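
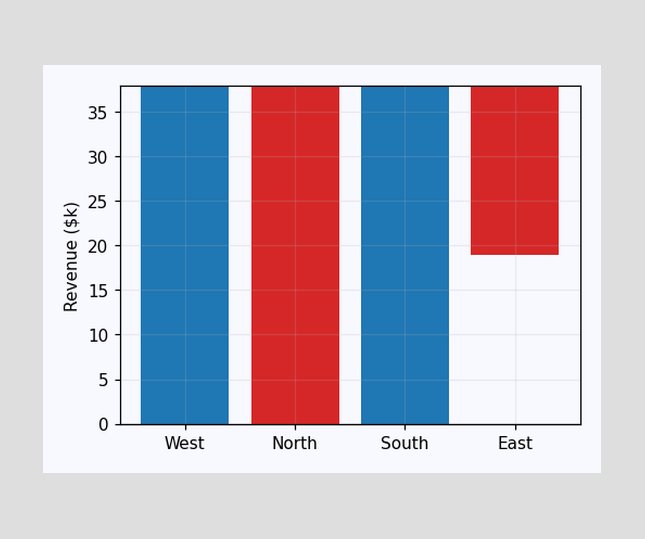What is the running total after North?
After North the running total reaches $0k.

$0k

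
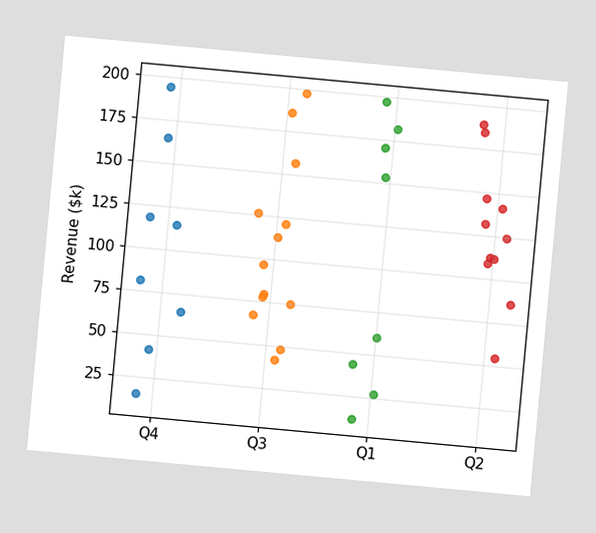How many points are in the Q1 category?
The chart is tilted about 5° clockwise. Counting the markers in the Q1 column gives 8.

8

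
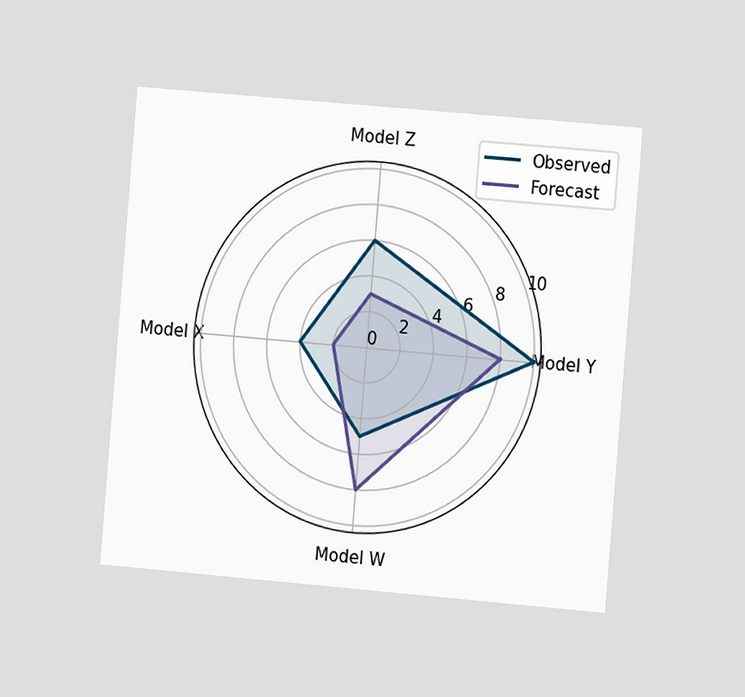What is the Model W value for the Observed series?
5

The chart is tilted about 5° clockwise and viewed slightly from the right. On the Model W axis, Observed reaches 5.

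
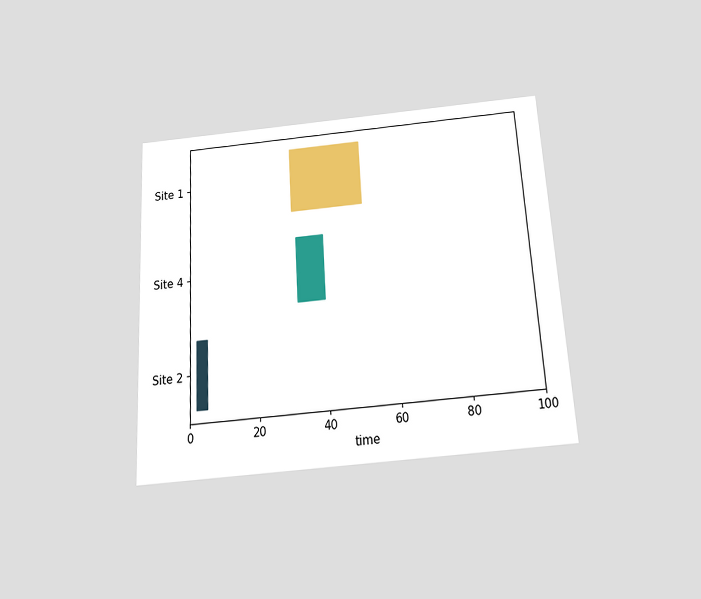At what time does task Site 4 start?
The chart is tilted about 3° counter-clockwise and viewed slightly from below. The Site 4 bar begins at t=32.

32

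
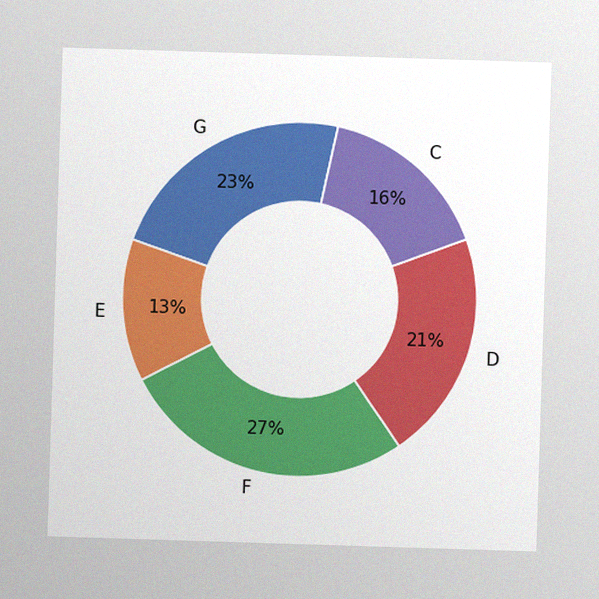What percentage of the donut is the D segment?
21%

The image has some photo noise and uneven lighting. The D segment takes up 21% of the ring.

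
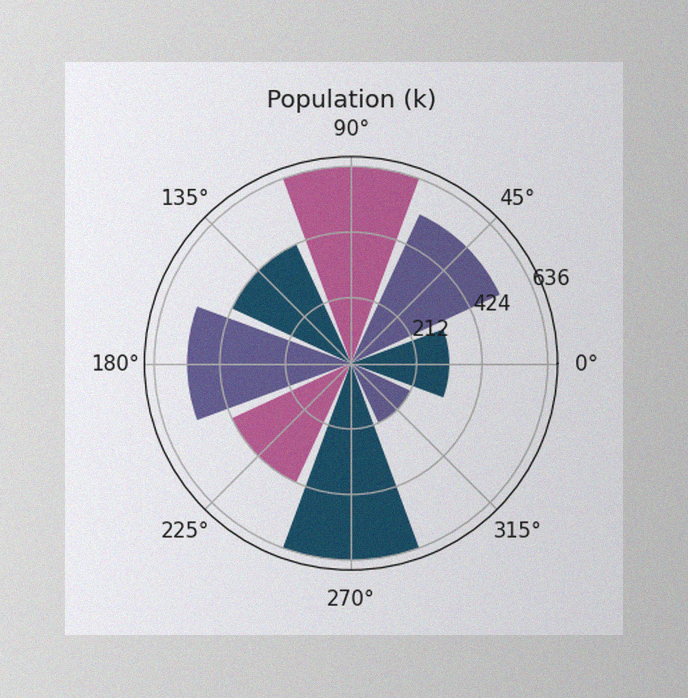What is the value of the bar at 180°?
530k

The image has some photo noise and uneven lighting. The bar at 180° reaches 530k on the radial axis.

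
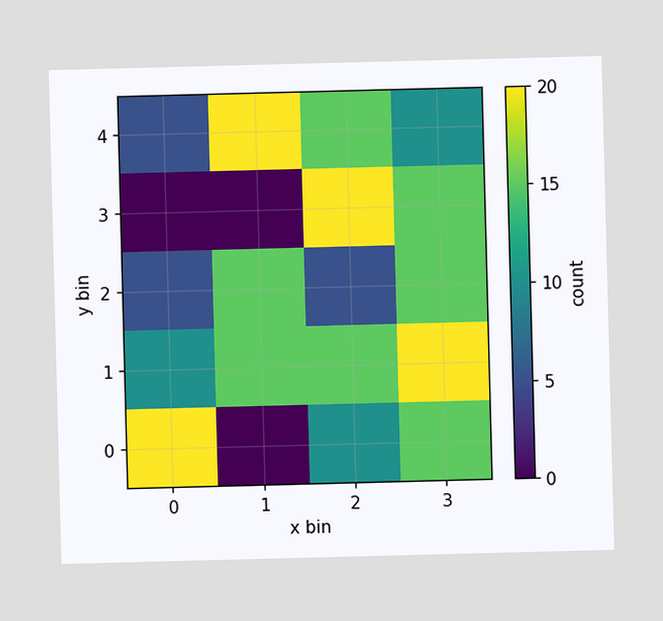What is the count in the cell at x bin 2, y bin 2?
5

Matching the cell (2, 2) against the colorbar gives 5.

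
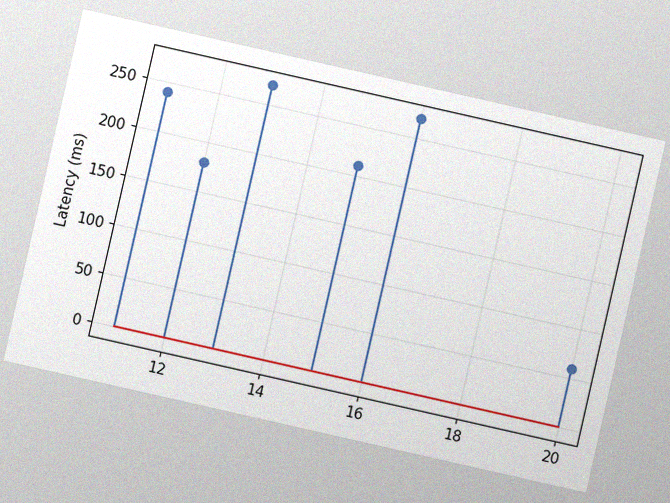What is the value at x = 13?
270ms

The chart is tilted about 13° clockwise, with some photo noise. The stem at x=13 reaches 270ms.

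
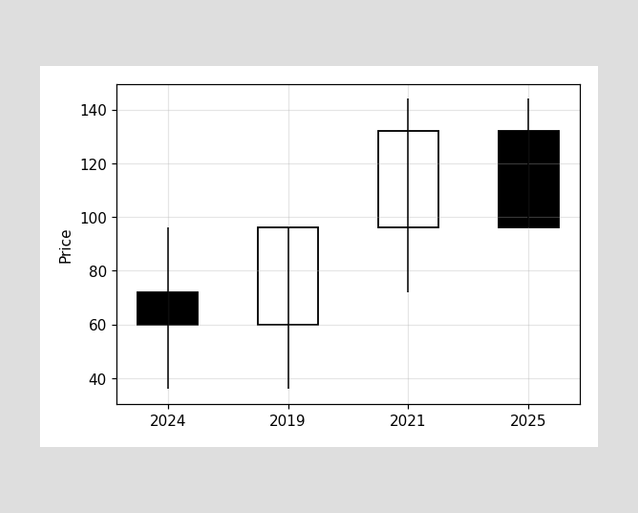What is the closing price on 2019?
96

The 2019 candle closes at 96.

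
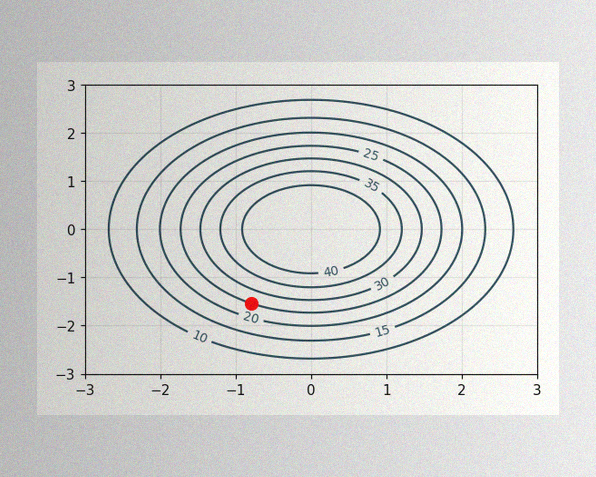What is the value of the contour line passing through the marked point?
25

The image has some photo noise and uneven lighting. The marked point sits on the contour labelled 25.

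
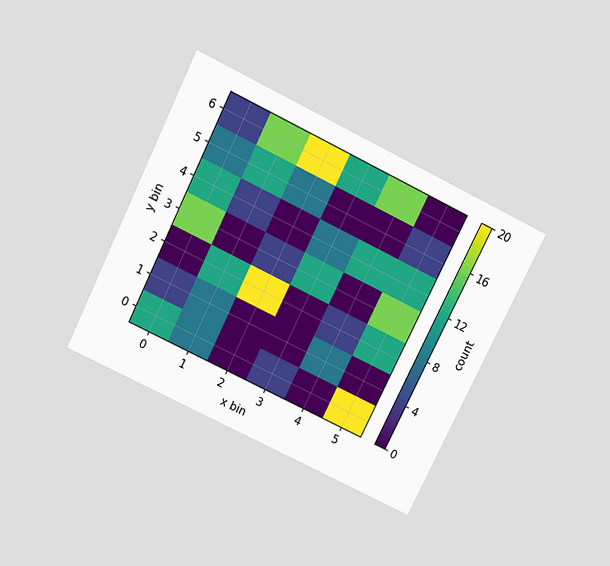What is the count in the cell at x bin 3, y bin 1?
0

The chart is tilted about 26° clockwise and viewed slightly from above. Matching the cell (3, 1) against the colorbar gives 0.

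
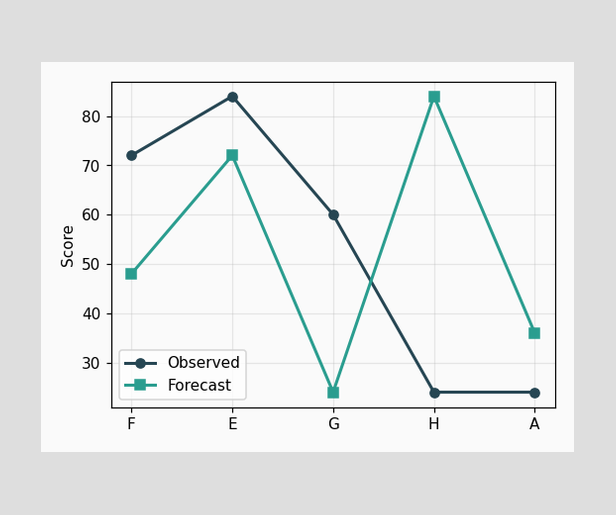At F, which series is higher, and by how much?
Observed, by 24

At F, Observed sits above the other line by 24.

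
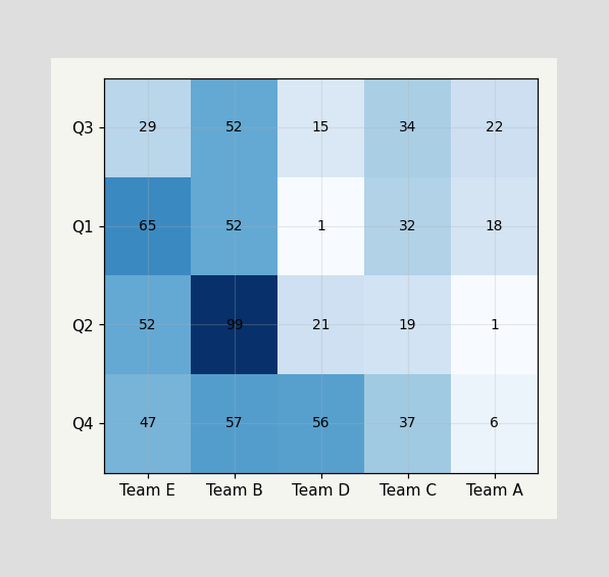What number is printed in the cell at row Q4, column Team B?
The (Q4, Team B) cell reads 57.

57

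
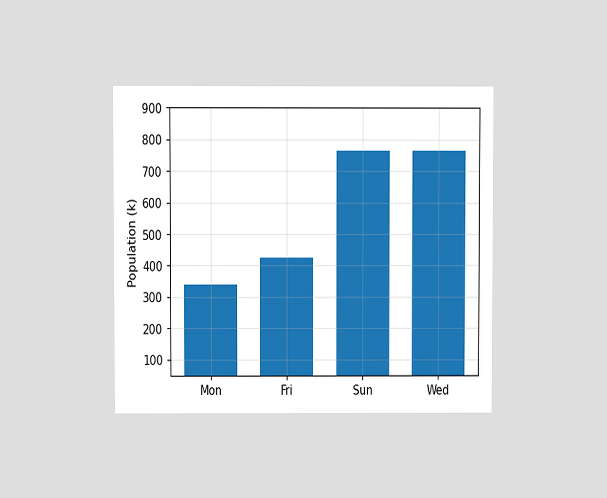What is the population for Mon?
340k

The chart is viewed at a slight angle. Reading along the chart's y-axis, the Mon bar reaches 340k.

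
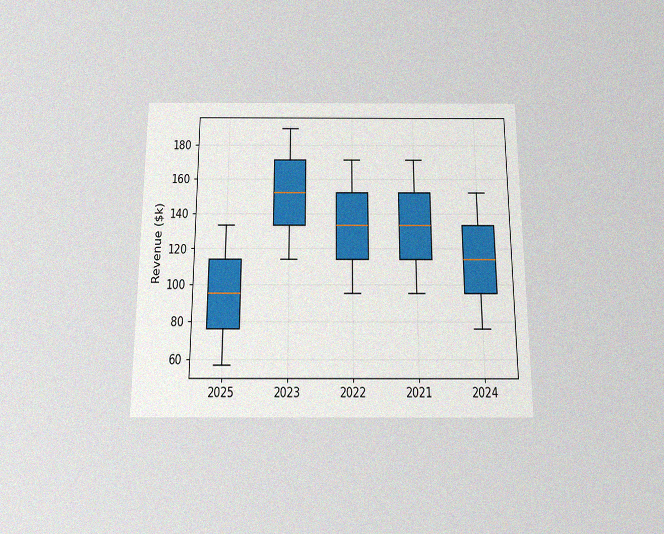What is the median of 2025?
The chart is viewed slightly from below, with some photo noise. The median line in the 2025 box sits at $95k.

$95k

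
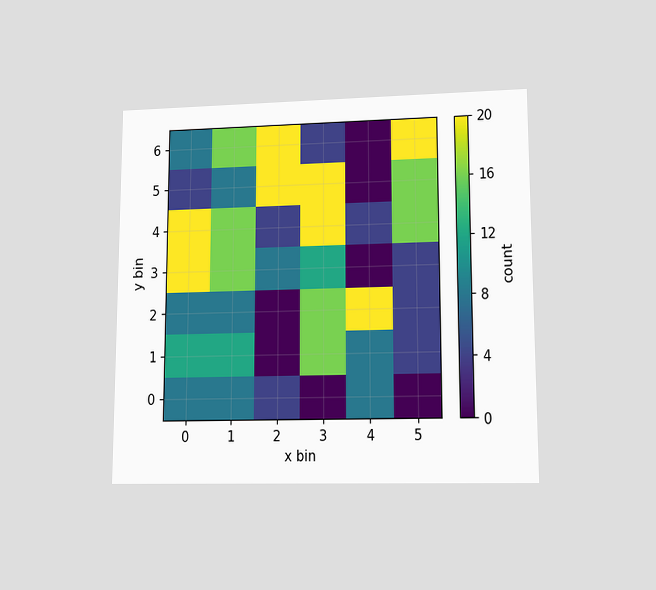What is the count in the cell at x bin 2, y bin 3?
8

The chart is viewed at a slight angle. Matching the cell (2, 3) against the colorbar gives 8.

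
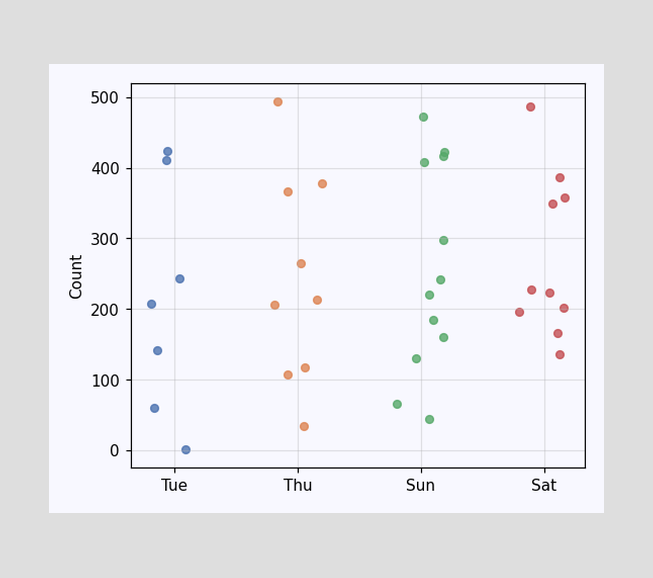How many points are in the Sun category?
12

Counting the markers in the Sun column gives 12.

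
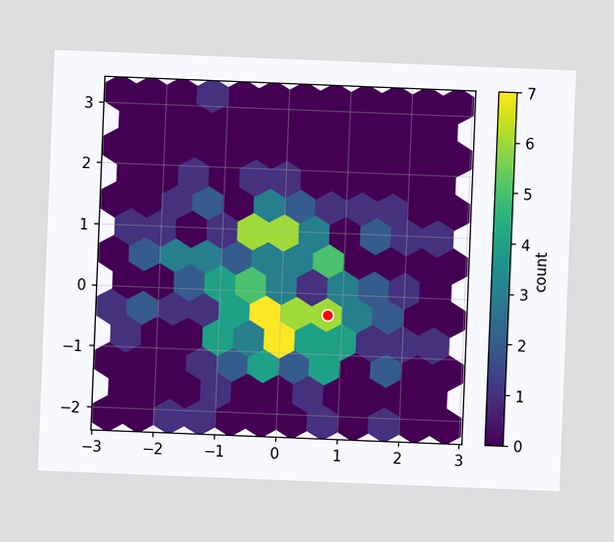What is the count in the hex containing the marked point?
6

The chart is tilted about 2° clockwise. The marked hex reads 6 on the colorbar.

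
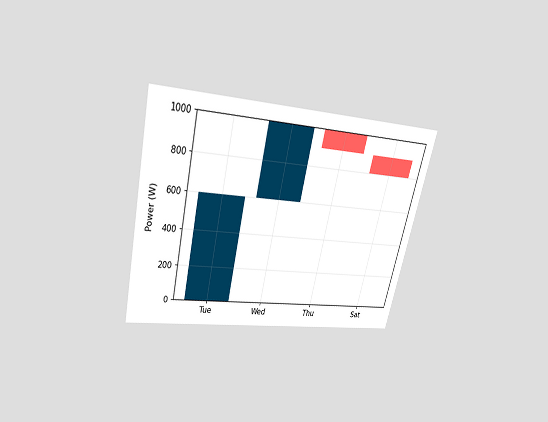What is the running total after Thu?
900W

The chart is tilted about 13° clockwise and viewed slightly from above. After Thu the running total reaches 900W.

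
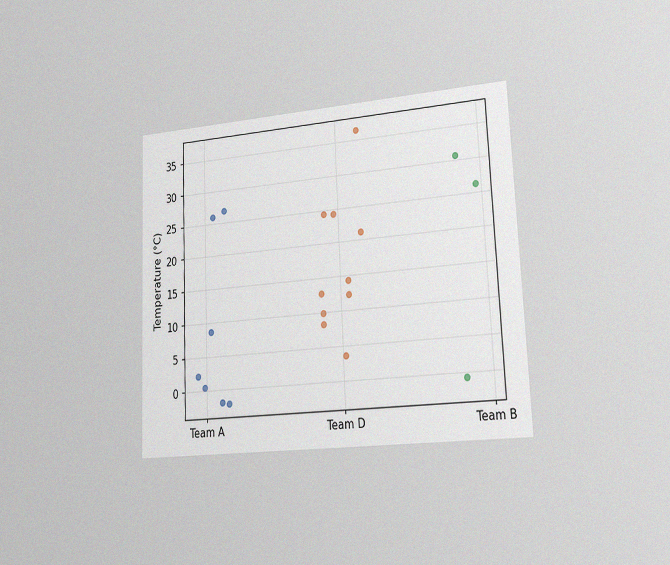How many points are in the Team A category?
The chart is tilted about 2° counter-clockwise and viewed slightly from the right, with some photo noise. Counting the markers in the Team A column gives 7.

7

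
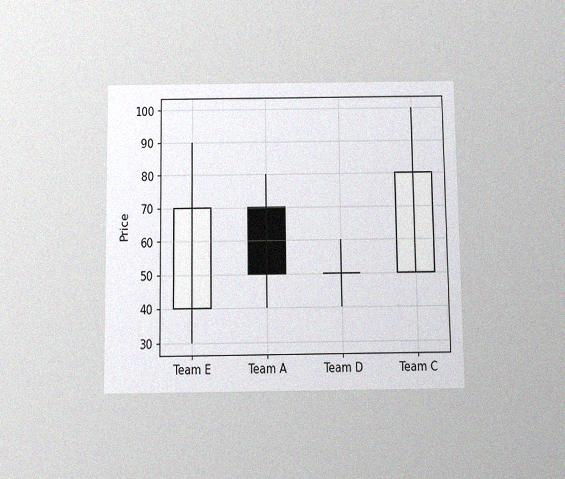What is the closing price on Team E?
The chart is viewed slightly from below, with some photo noise. The Team E candle closes at 70.

70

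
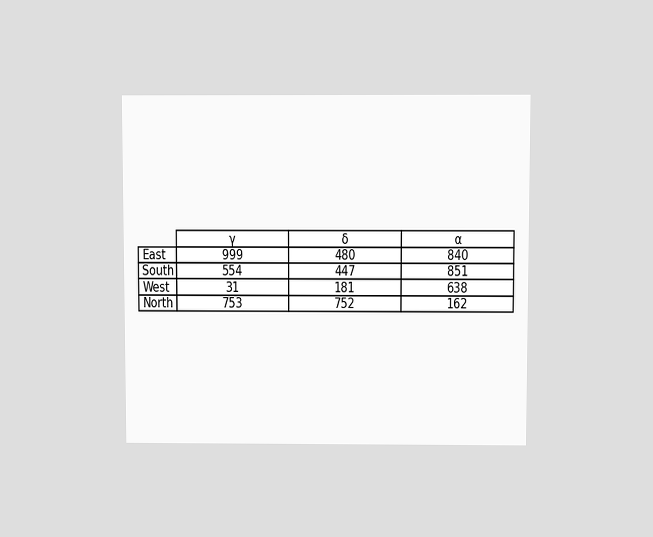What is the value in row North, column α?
162

The chart is viewed slightly from above. The (North, α) cell reads 162.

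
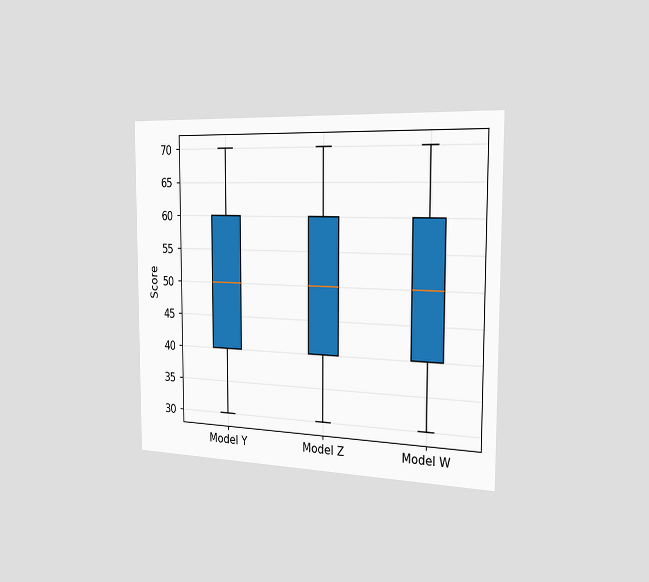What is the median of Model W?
50

The chart is viewed slightly from the right. The median line in the Model W box sits at 50.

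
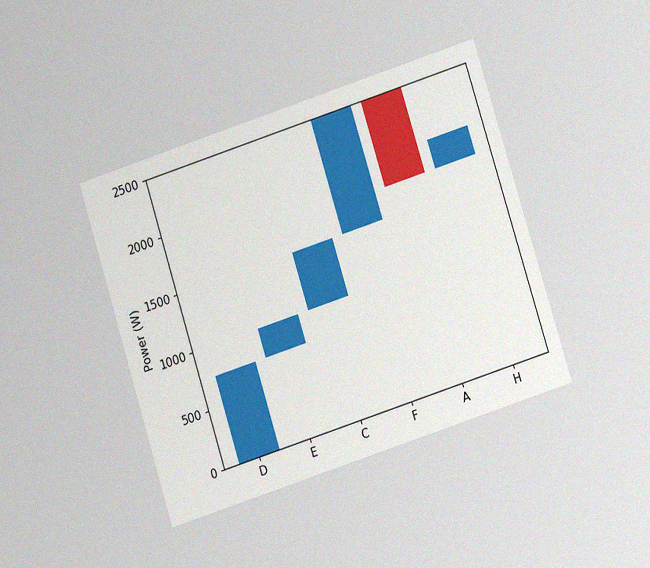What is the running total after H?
2000W

The chart is tilted about 18° counter-clockwise and viewed at a slight angle, with some photo noise. After H the running total reaches 2000W.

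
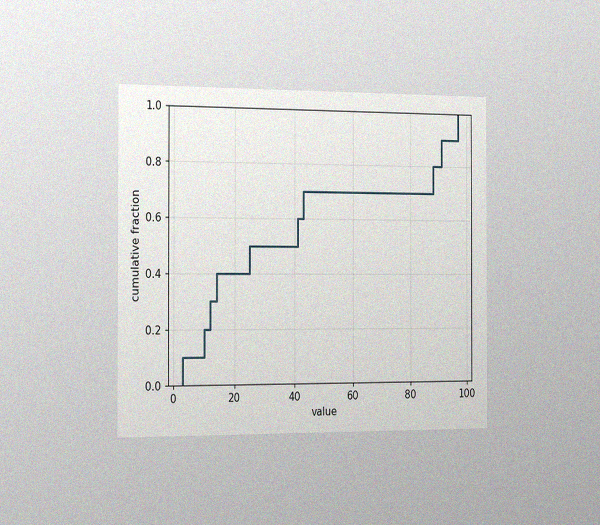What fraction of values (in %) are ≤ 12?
30%

The chart is viewed slightly from the left, with some photo noise. At x=12 the ECDF step is at 30%.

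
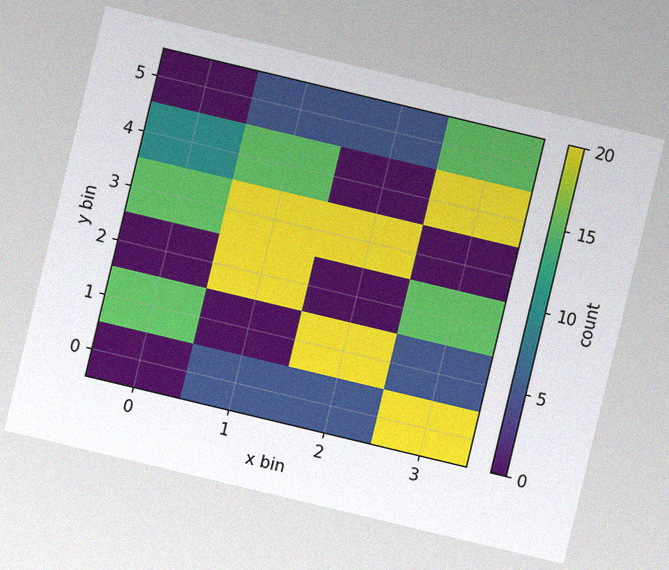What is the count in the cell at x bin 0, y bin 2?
0

The chart is tilted about 13° clockwise, with some photo noise. Matching the cell (0, 2) against the colorbar gives 0.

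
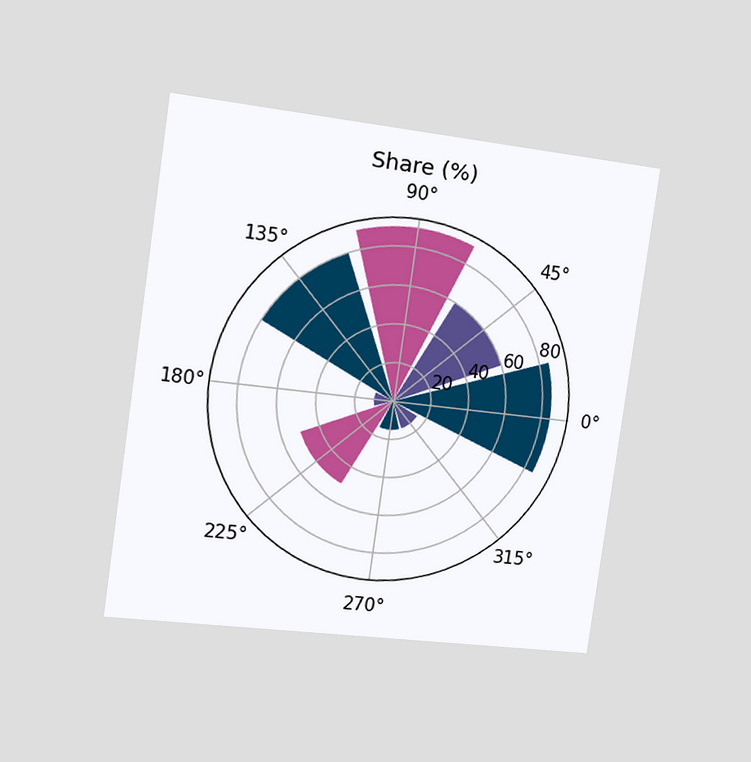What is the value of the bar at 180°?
10%

The chart is tilted about 8° clockwise and viewed slightly from the left. The bar at 180° reaches 10% on the radial axis.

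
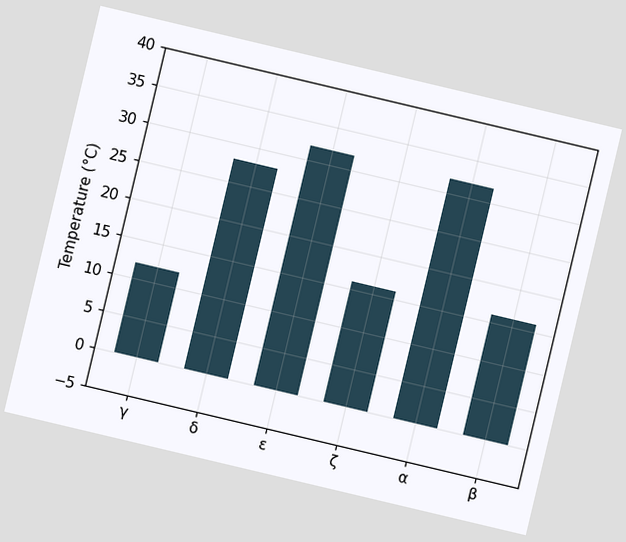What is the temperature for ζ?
The chart is tilted about 13° clockwise. Reading along the chart's y-axis, the ζ bar reaches 16°C.

16°C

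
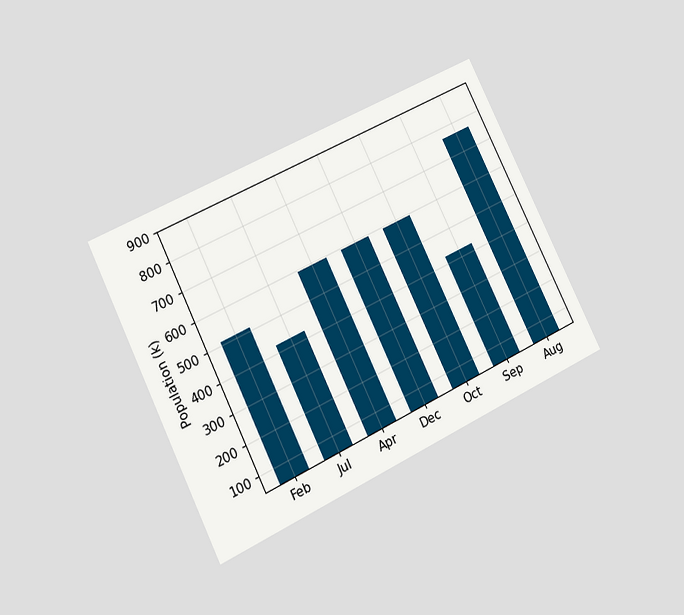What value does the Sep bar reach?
The chart is tilted about 26° counter-clockwise and viewed at a slight angle. Reading along the chart's y-axis, the Sep bar reaches 425k.

425k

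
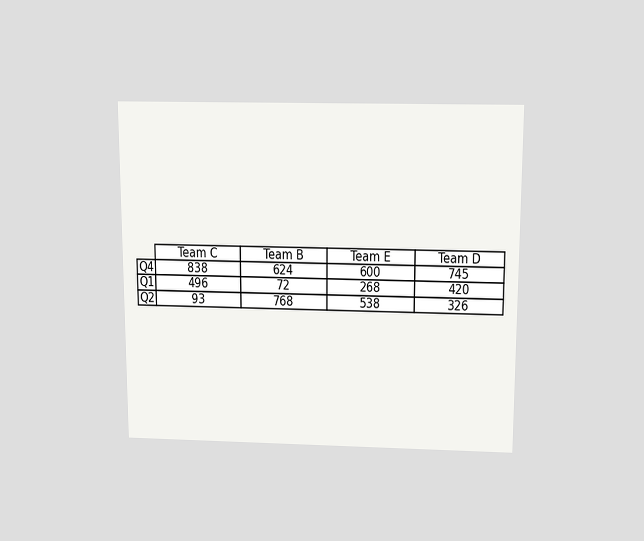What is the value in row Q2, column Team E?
The chart is viewed slightly from above. The (Q2, Team E) cell reads 538.

538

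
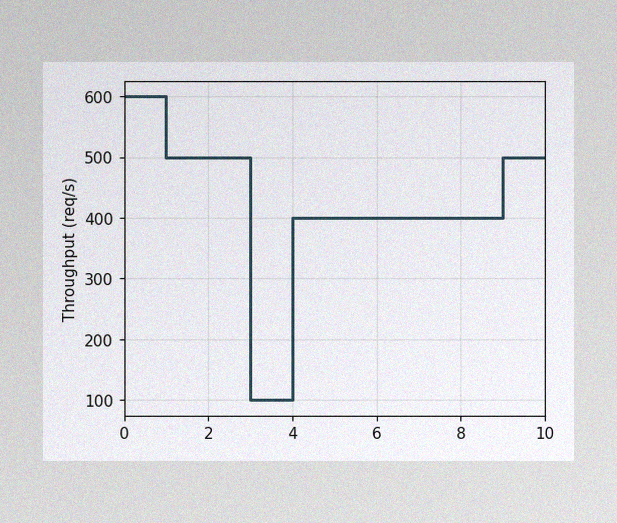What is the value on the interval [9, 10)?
The image has some photo noise and uneven lighting. On [9, 10) the step sits at 500req/s.

500req/s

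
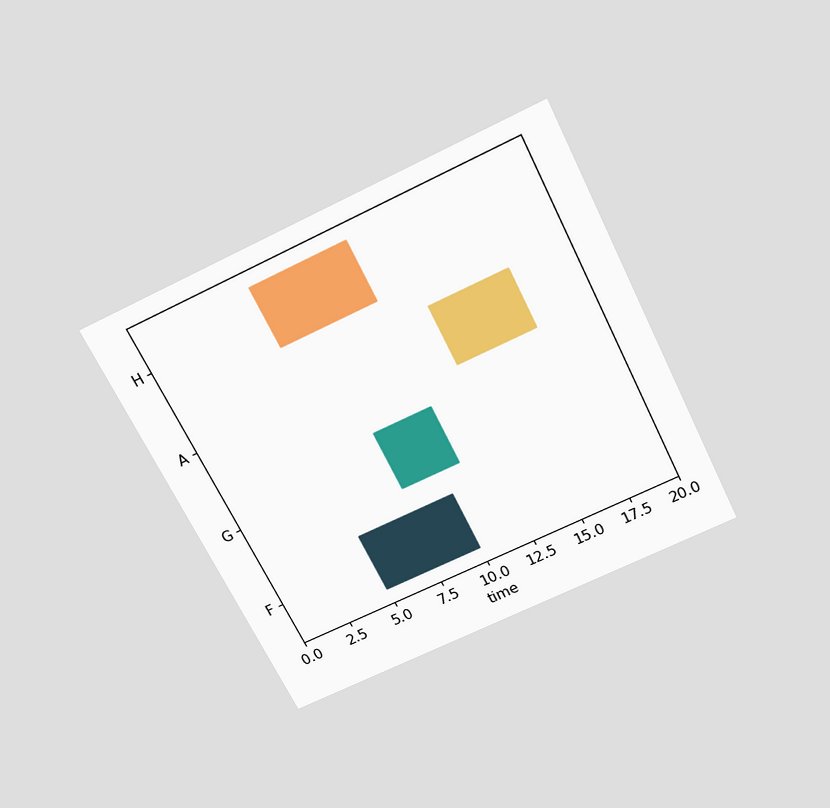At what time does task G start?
8

The chart is tilted about 26° counter-clockwise and viewed slightly from above. The G bar begins at t=8.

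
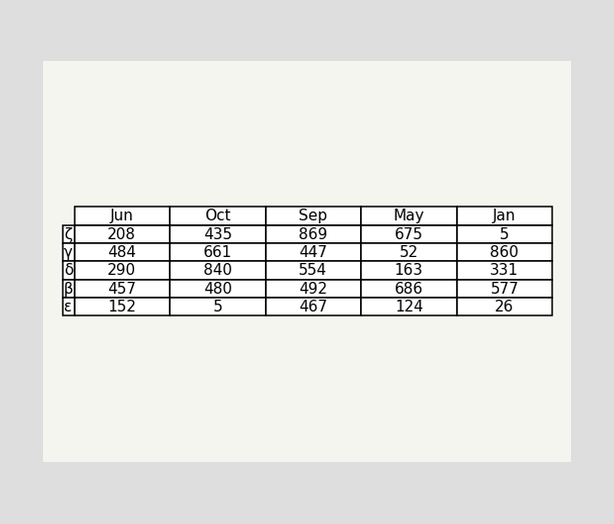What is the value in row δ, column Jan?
331

The (δ, Jan) cell reads 331.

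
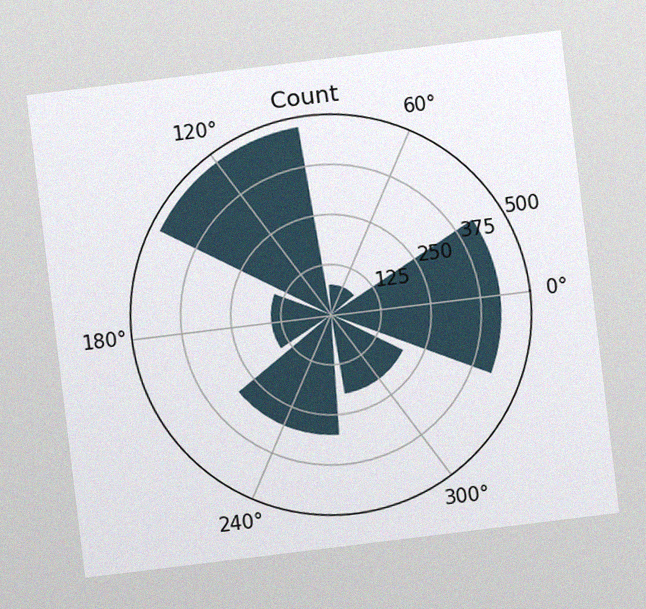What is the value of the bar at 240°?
The chart is tilted about 7° counter-clockwise, with some photo noise. The bar at 240° reaches 300 on the radial axis.

300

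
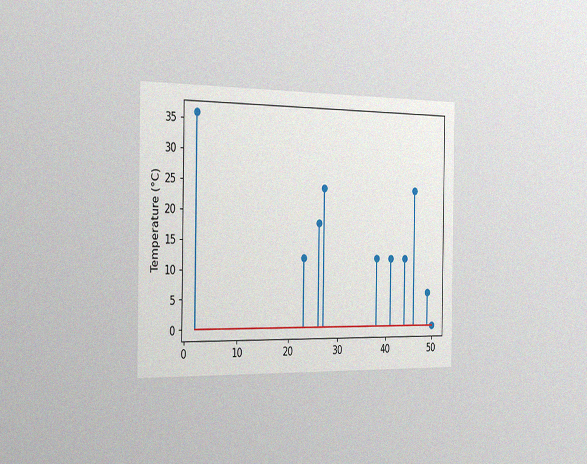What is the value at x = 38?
12°C

The chart is viewed slightly from the left, with some photo noise. The stem at x=38 reaches 12°C.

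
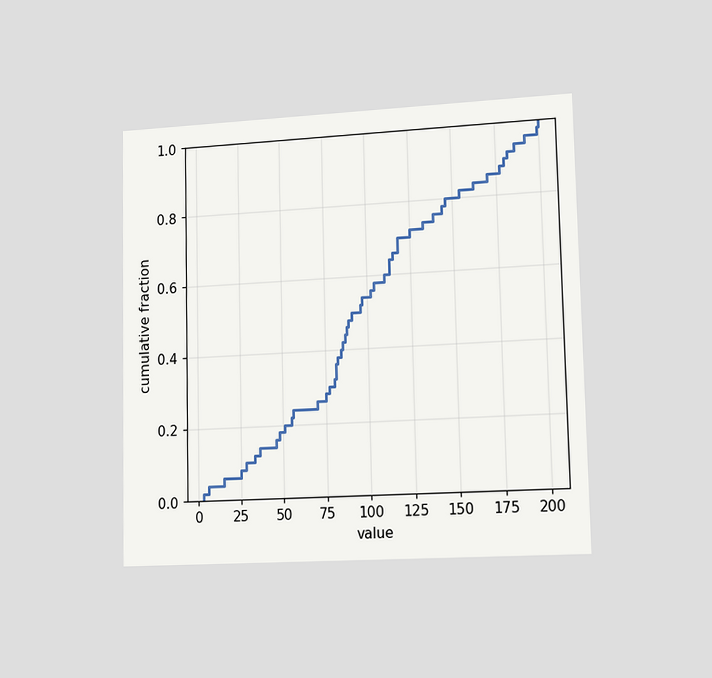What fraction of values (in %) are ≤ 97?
54%

The chart is viewed slightly from the right. At x=97 the ECDF step is at 54%.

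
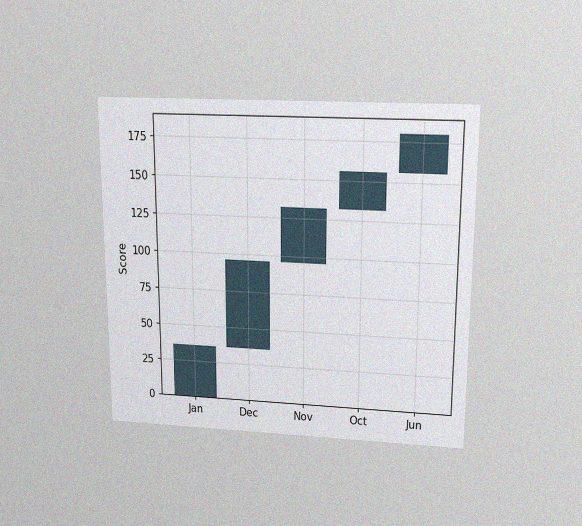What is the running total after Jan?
36

The chart is viewed slightly from above, with some photo noise. After Jan the running total reaches 36.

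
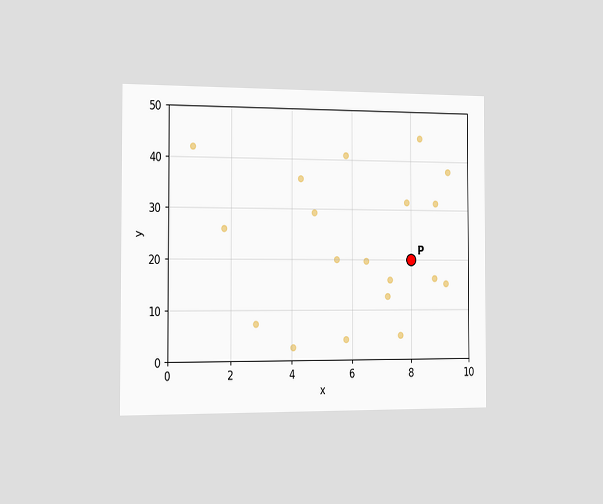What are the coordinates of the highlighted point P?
The chart is viewed slightly from the left. Following the gridlines from P to each axis, P sits at (8, 20).

(8, 20)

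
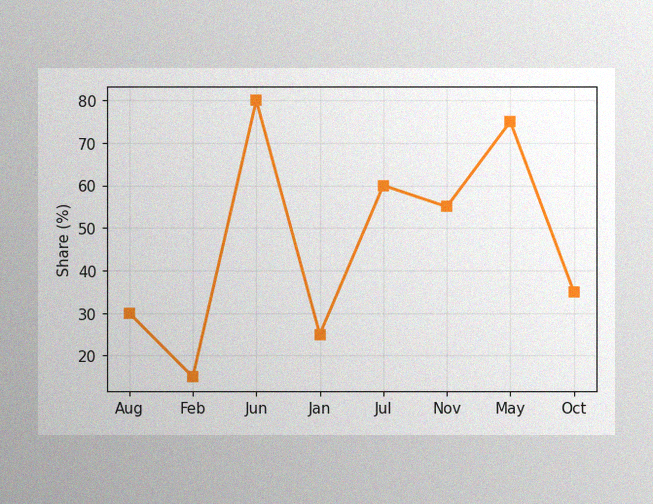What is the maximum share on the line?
80%

The image has some photo noise and uneven lighting. The highest point is at Jun, and reading across to the y-axis gives 80%.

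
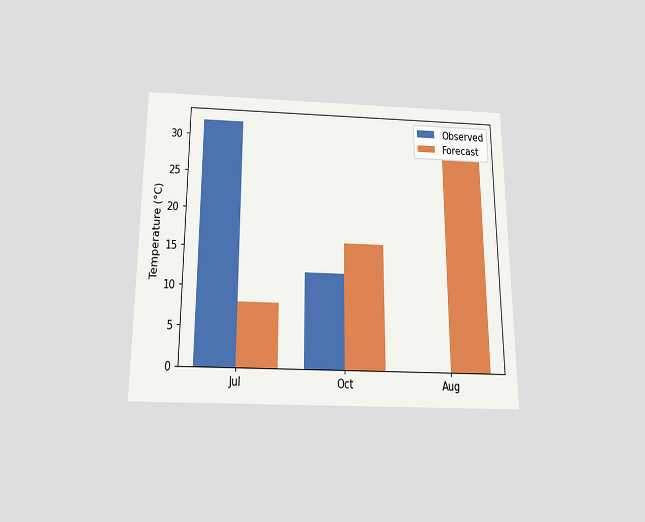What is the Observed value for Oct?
12°C

The chart is viewed slightly from below. The Observed bar at Oct reaches 12°C on the y-axis.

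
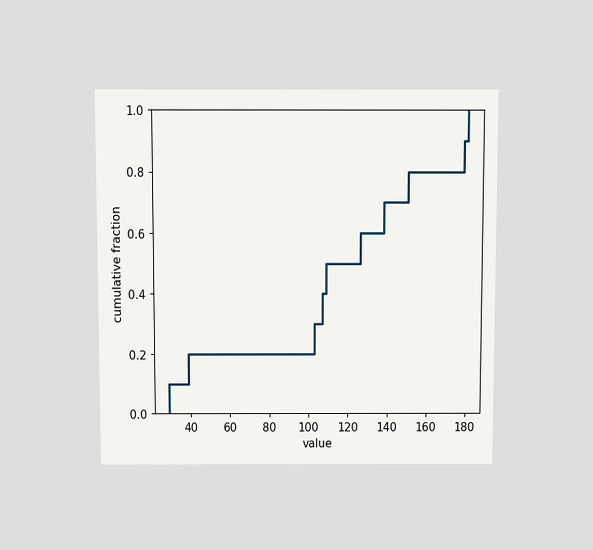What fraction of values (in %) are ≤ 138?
70%

The chart is viewed slightly from above. At x=138 the ECDF step is at 70%.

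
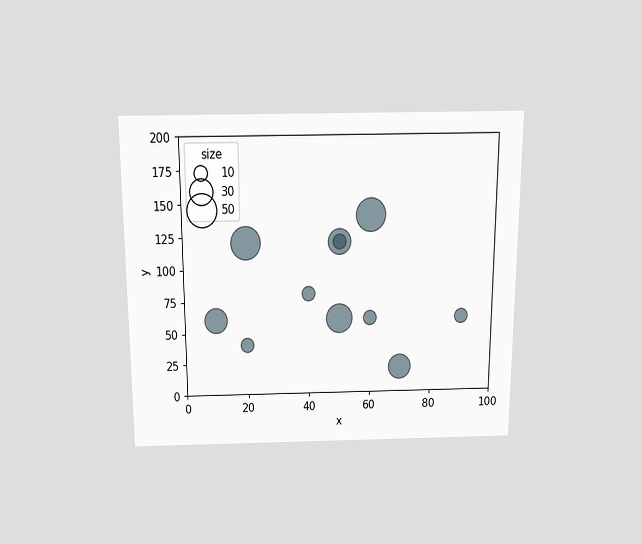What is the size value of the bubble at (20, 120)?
The chart is viewed slightly from above. Matching the bubble at (20, 120) against the size legend gives 50.

50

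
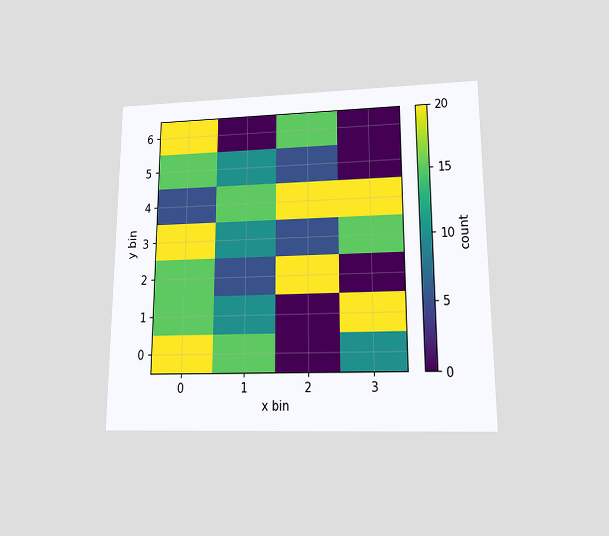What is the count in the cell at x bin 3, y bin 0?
The chart is viewed at a slight angle. Matching the cell (3, 0) against the colorbar gives 10.

10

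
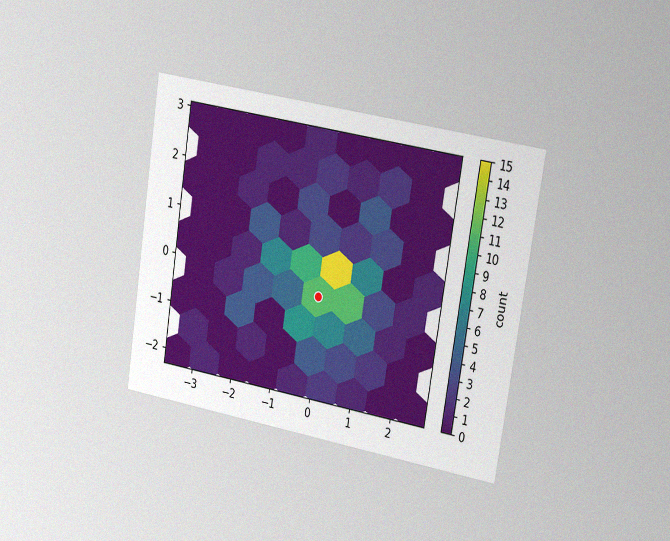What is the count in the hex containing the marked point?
11

The chart is tilted about 9° clockwise and viewed slightly from the right, with some photo noise. The marked hex reads 11 on the colorbar.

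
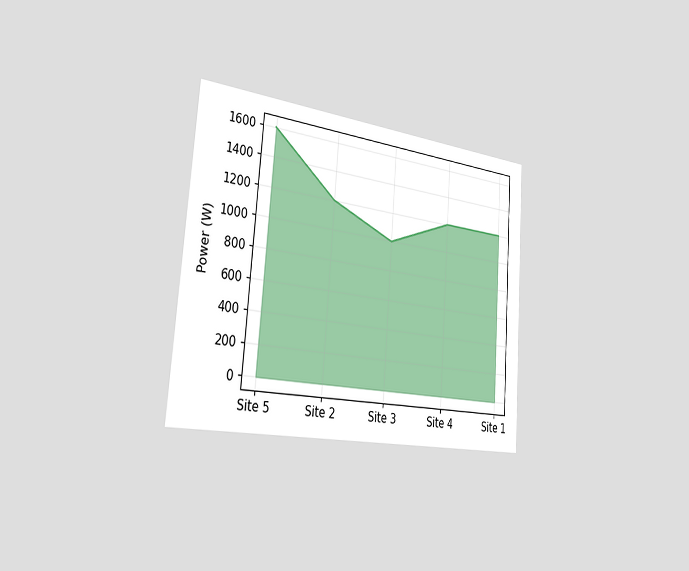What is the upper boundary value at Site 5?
The chart is tilted about 4° clockwise and viewed slightly from the left. At Site 5 the upper boundary is at 1600W.

1600W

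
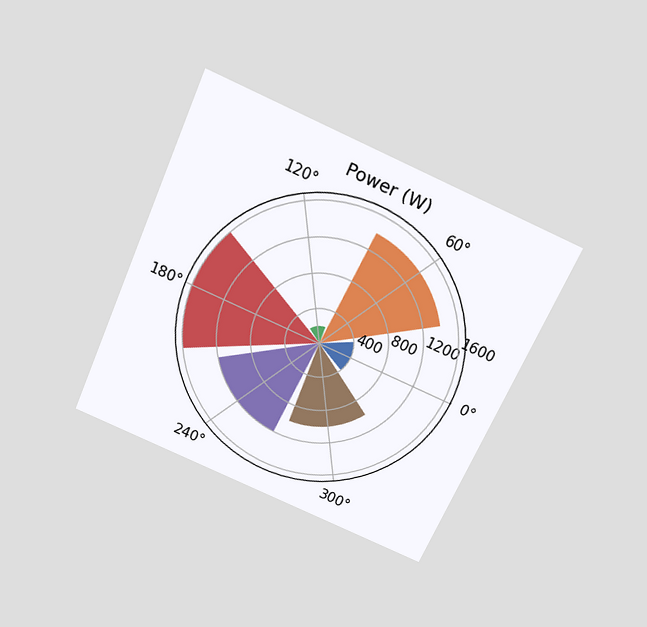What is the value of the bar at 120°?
200W

The chart is tilted about 24° clockwise and viewed slightly from above. The bar at 120° reaches 200W on the radial axis.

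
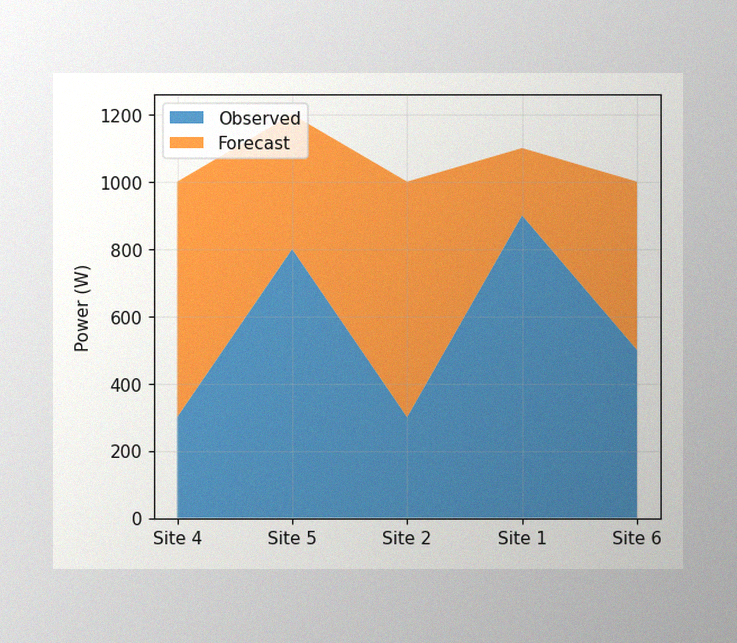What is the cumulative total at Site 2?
The image has some photo noise and uneven lighting. The stacked total at Site 2 reaches 1000W.

1000W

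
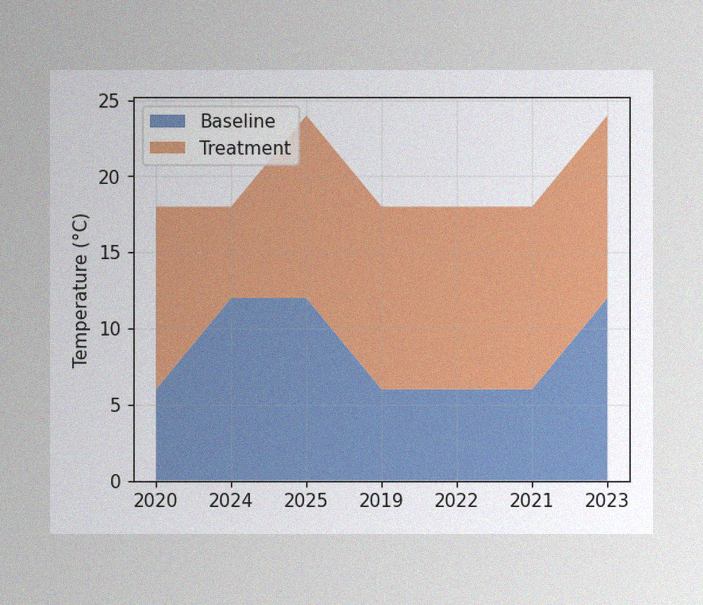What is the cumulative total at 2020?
18°C

The image has some photo noise and uneven lighting. The stacked total at 2020 reaches 18°C.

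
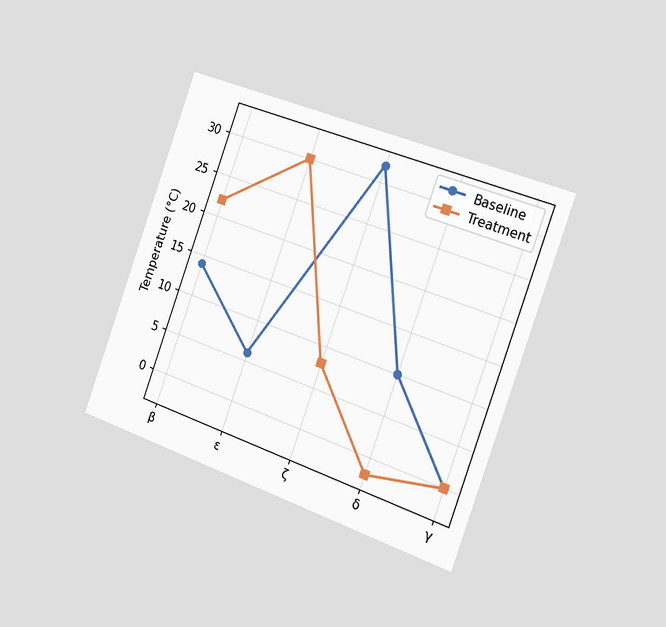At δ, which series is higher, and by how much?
Baseline, by 12°C

The chart is tilted about 20° clockwise and viewed slightly from the right. At δ, Baseline sits above the other line by 12°C.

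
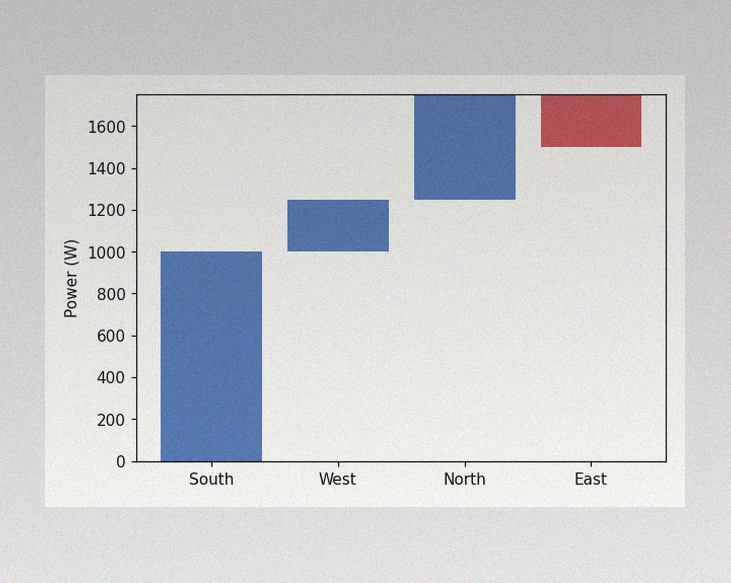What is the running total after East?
1500W

The image has some photo noise and uneven lighting. After East the running total reaches 1500W.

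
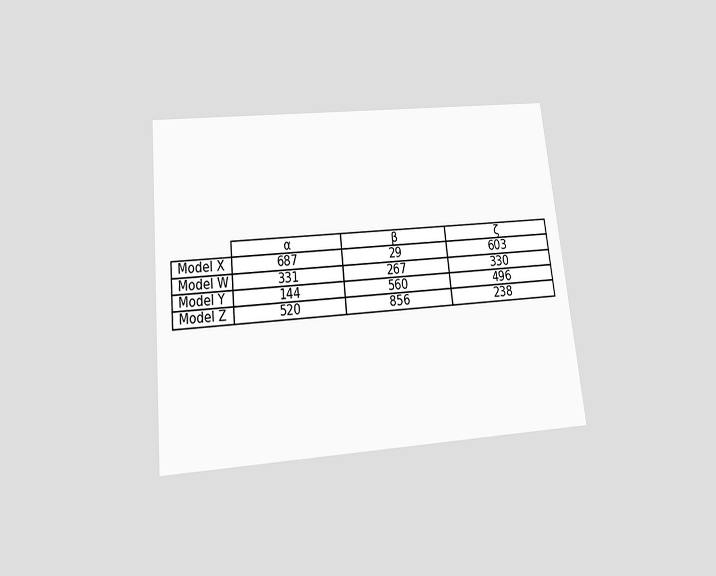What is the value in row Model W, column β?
The chart is tilted about 6° counter-clockwise and viewed slightly from below. The (Model W, β) cell reads 267.

267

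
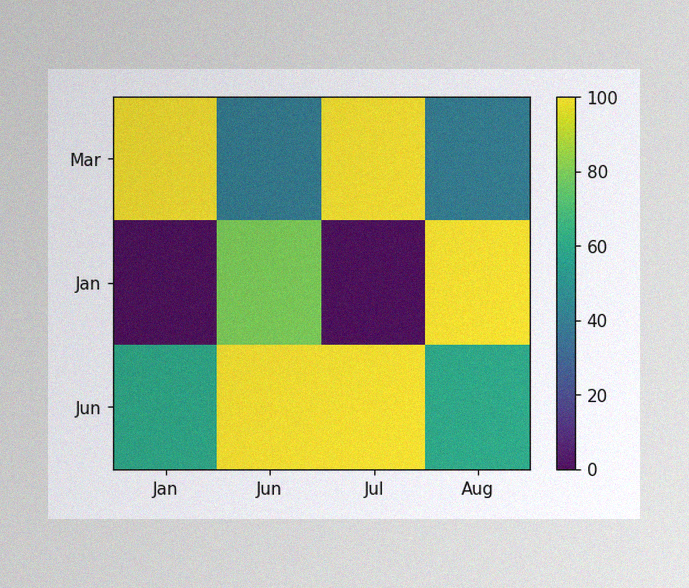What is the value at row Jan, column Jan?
0

The image has some photo noise and uneven lighting. Matching cell (Jan, Jan) against the colorbar gives 0.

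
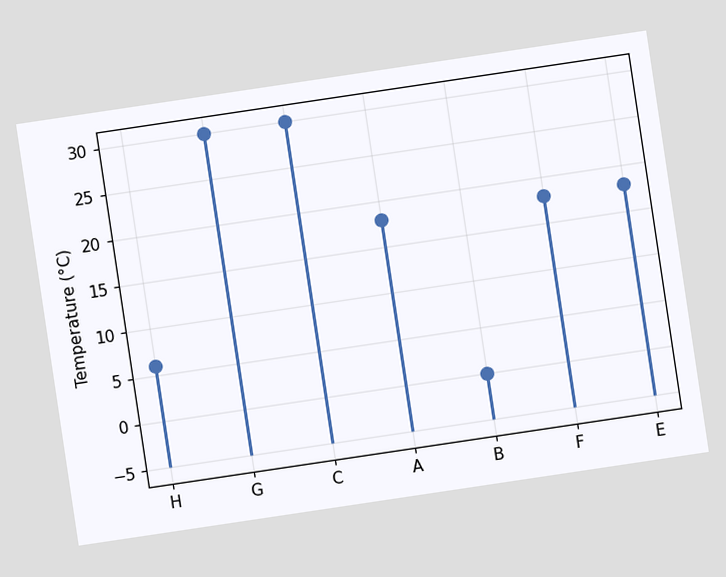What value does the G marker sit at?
30°C

The chart is tilted about 8° counter-clockwise. The G marker sits at 30°C.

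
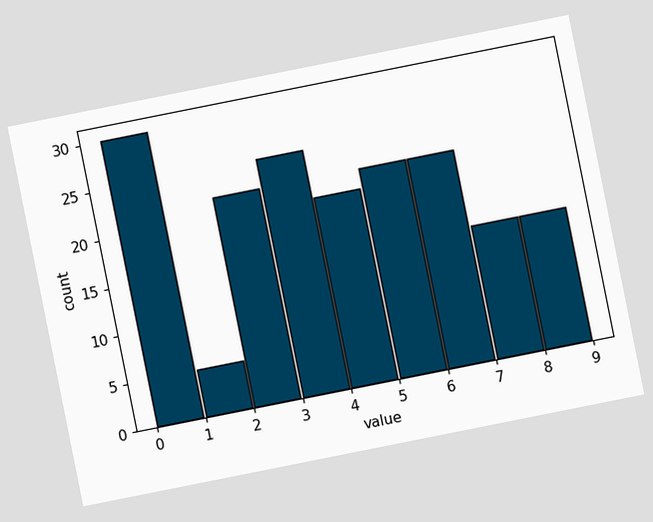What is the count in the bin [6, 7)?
The chart is tilted about 11° counter-clockwise. The [6, 7) bin has height 22.

22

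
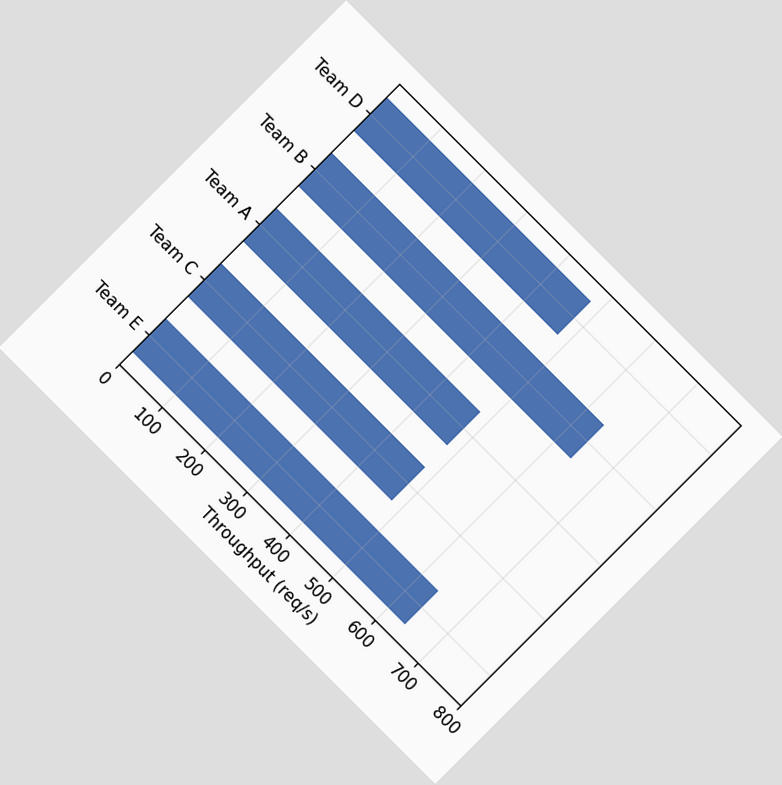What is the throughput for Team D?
The chart is tilted about 45° clockwise. Reading along the chart's x-axis, the Team D bar reaches 480req/s.

480req/s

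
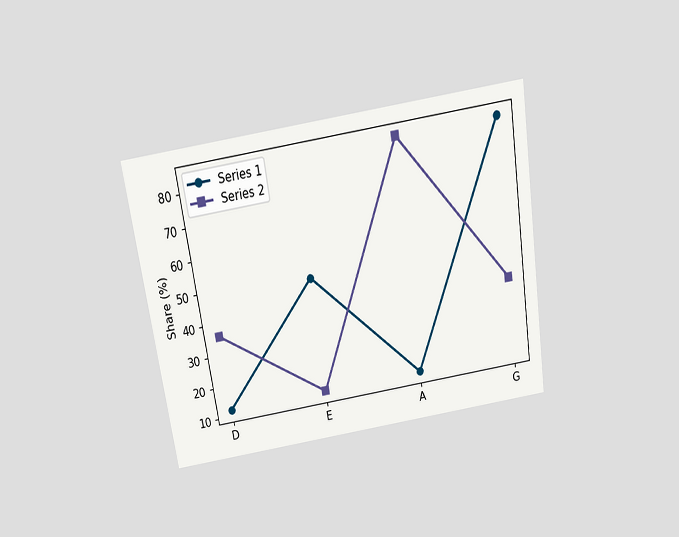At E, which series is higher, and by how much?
Series 1, by 36%

The chart is tilted about 9° counter-clockwise and viewed slightly from above. At E, Series 1 sits above the other line by 36%.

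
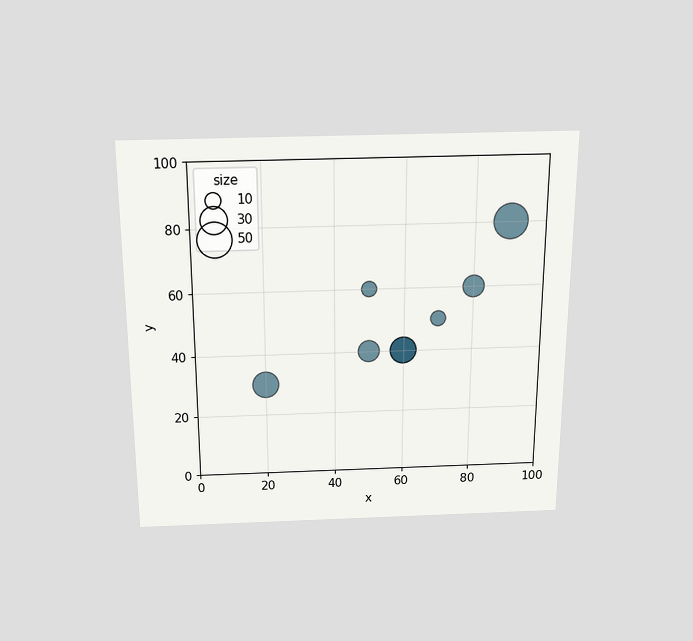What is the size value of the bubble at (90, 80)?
50

The chart is viewed slightly from above. Matching the bubble at (90, 80) against the size legend gives 50.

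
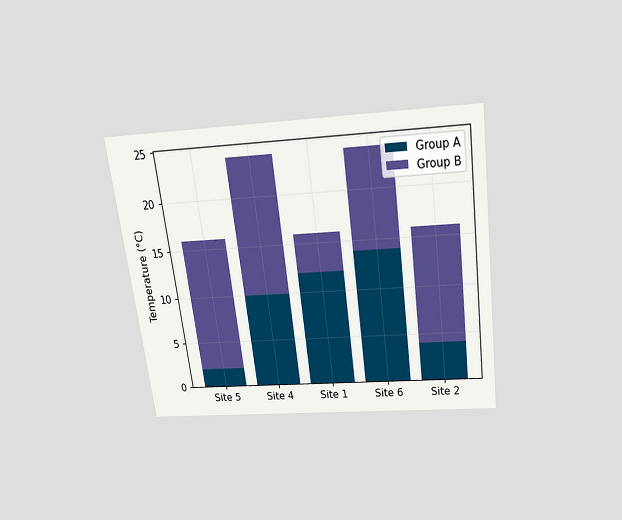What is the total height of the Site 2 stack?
16°C

The chart is tilted about 7° counter-clockwise and viewed slightly from above. The Site 2 stack's top reaches 16°C on the y-axis.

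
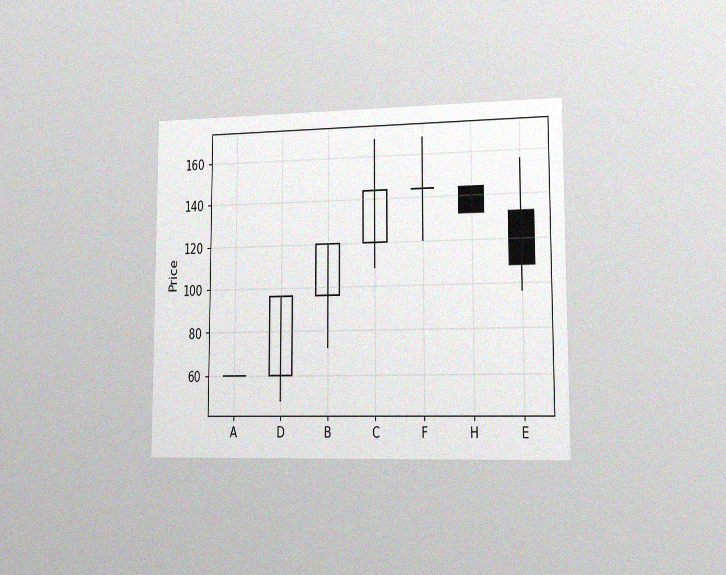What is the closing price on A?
60

The chart is viewed slightly from the right, with some photo noise. The A candle closes at 60.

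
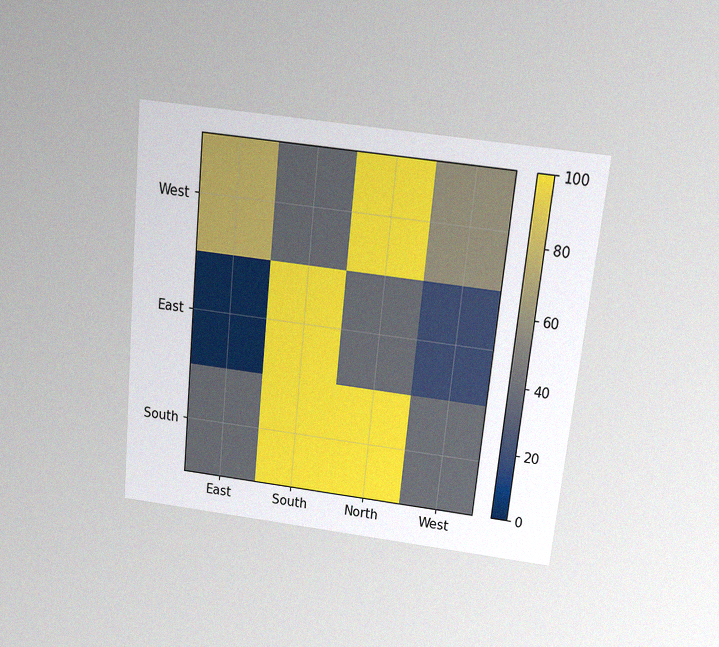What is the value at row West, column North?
The chart is tilted about 6° clockwise and viewed slightly from above, with some photo noise. Matching cell (West, North) against the colorbar gives 100.

100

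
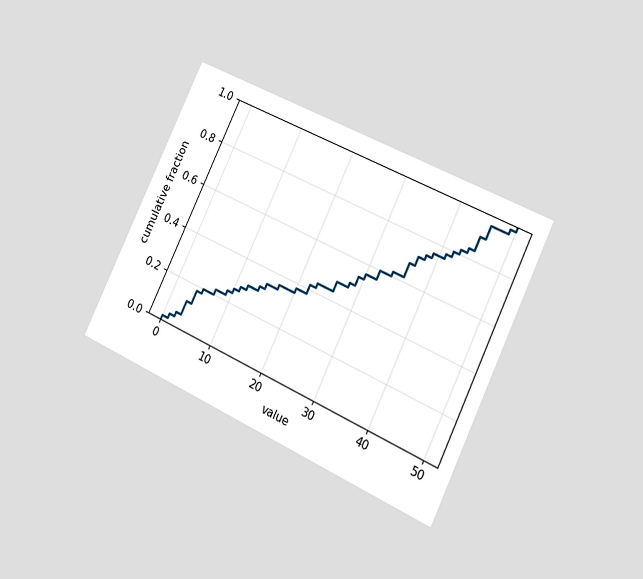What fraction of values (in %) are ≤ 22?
42%

The chart is tilted about 25° clockwise and viewed at a slight angle. At x=22 the ECDF step is at 42%.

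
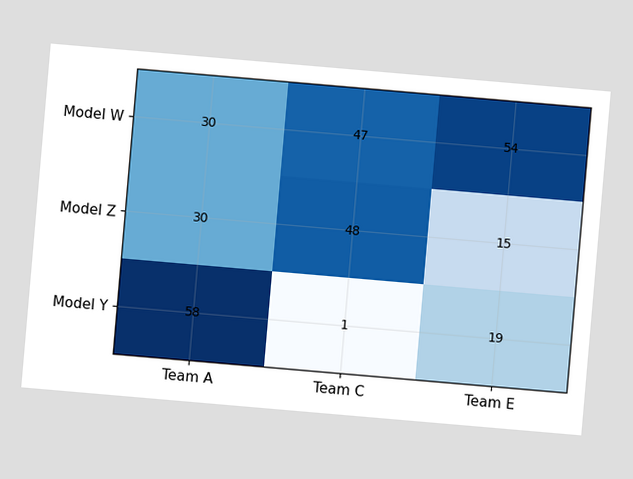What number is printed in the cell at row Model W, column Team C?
The chart is tilted about 5° clockwise. The (Model W, Team C) cell reads 47.

47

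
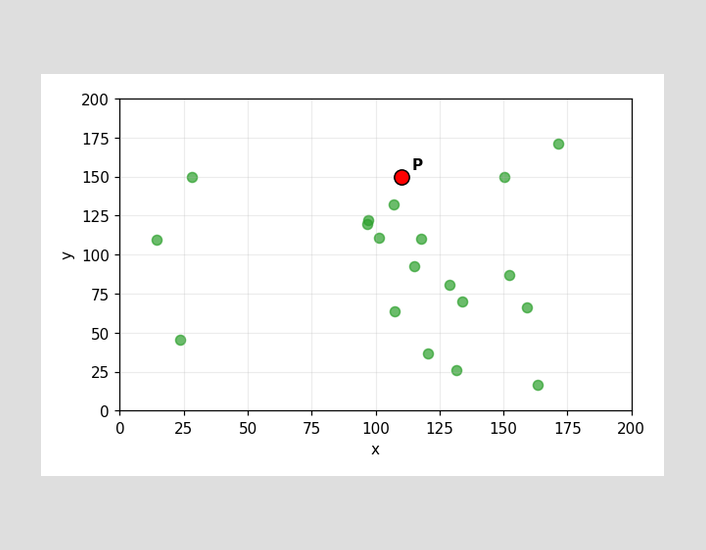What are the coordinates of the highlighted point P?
(110, 150)

Following the gridlines from P to each axis, P sits at (110, 150).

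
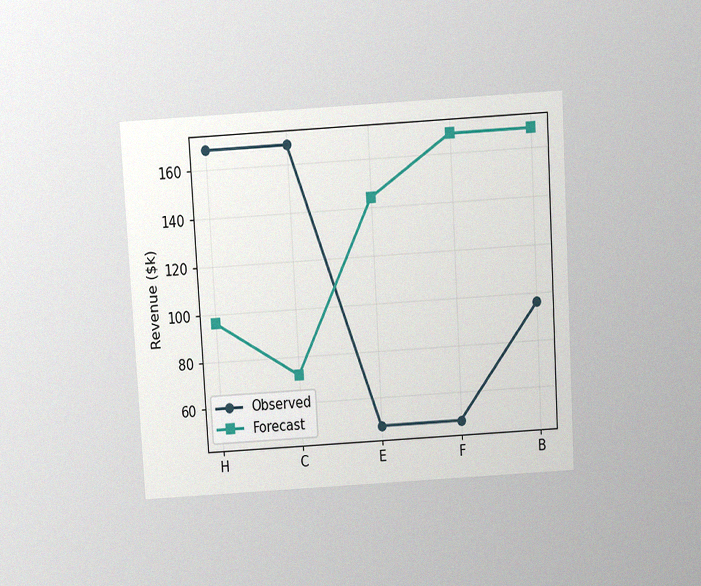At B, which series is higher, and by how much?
The chart is tilted about 3° counter-clockwise and viewed slightly from above, with some photo noise. At B, Forecast sits above the other line by $72k.

Forecast, by $72k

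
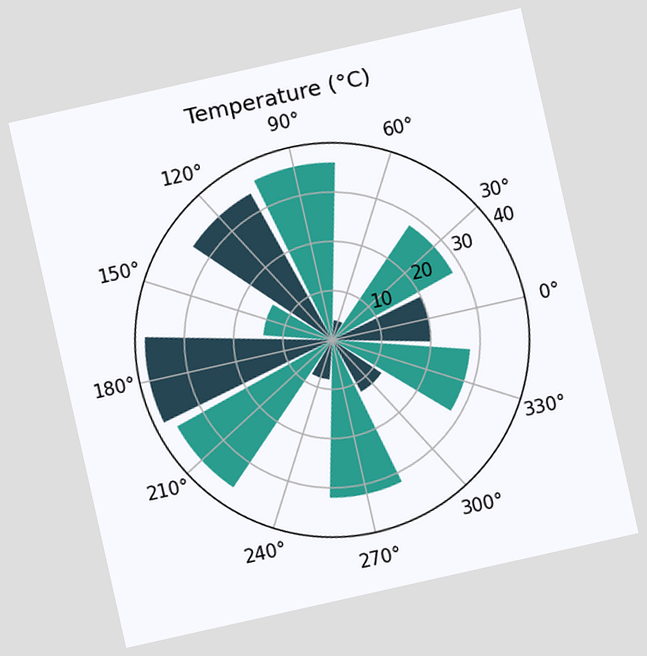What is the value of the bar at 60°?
The chart is tilted about 13° counter-clockwise. The bar at 60° reaches 4°C on the radial axis.

4°C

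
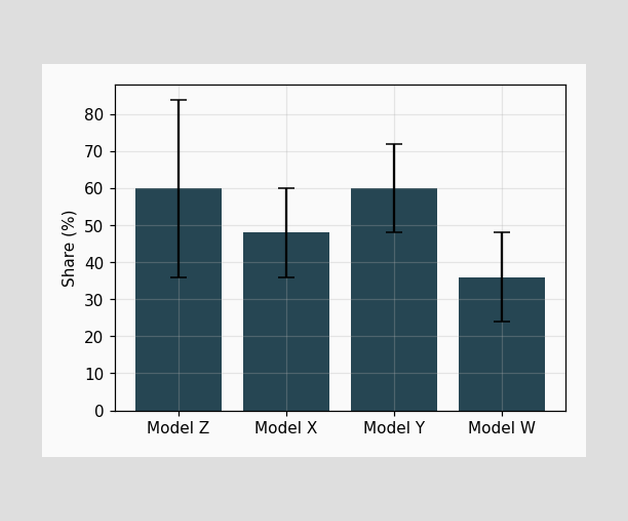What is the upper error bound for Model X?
60%

The Model X bar's upper whisker reaches 60%.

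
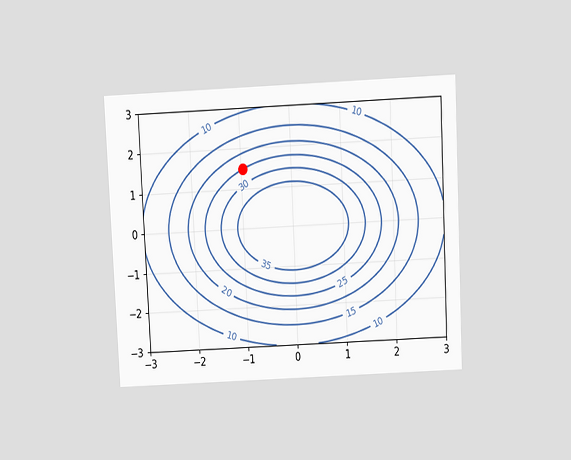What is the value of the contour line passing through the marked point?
The chart is tilted about 3° counter-clockwise and viewed slightly from above. The marked point sits on the contour labelled 25.

25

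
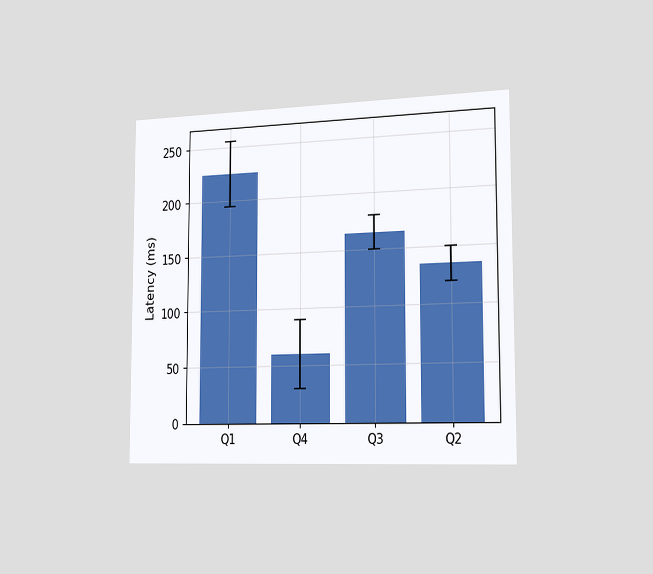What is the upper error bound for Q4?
90ms

The chart is viewed slightly from the right. The Q4 bar's upper whisker reaches 90ms.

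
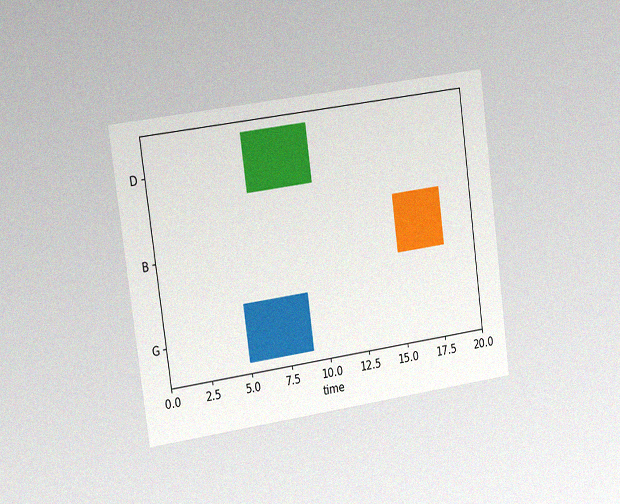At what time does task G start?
The chart is tilted about 8° counter-clockwise and viewed slightly from the left, with some photo noise. The G bar begins at t=5.

5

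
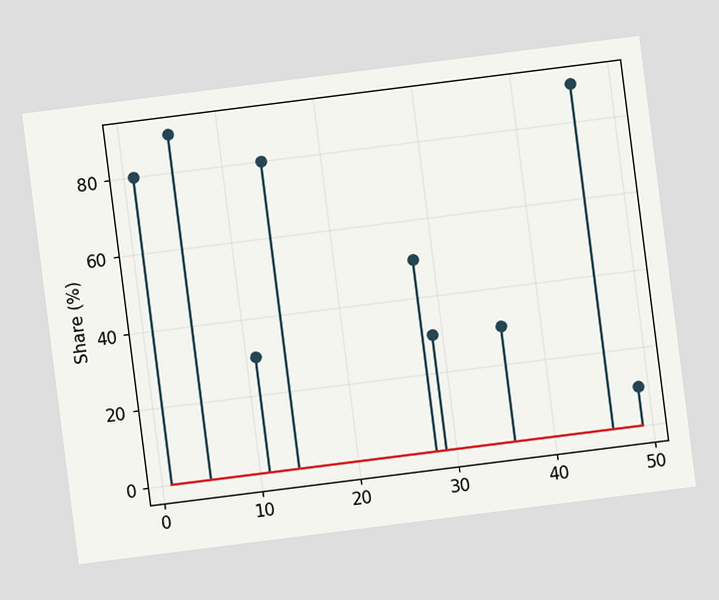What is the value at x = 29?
The chart is tilted about 7° counter-clockwise. The stem at x=29 reaches 30%.

30%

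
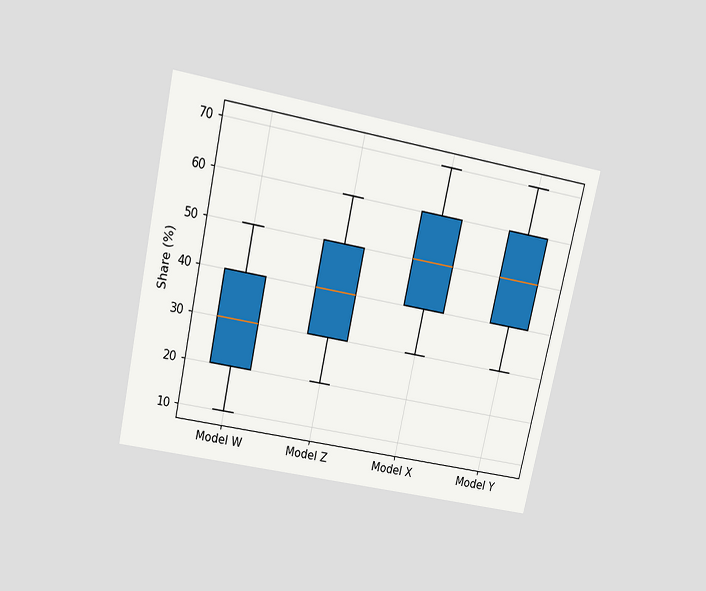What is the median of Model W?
The chart is tilted about 12° clockwise and viewed slightly from above. The median line in the Model W box sits at 30%.

30%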